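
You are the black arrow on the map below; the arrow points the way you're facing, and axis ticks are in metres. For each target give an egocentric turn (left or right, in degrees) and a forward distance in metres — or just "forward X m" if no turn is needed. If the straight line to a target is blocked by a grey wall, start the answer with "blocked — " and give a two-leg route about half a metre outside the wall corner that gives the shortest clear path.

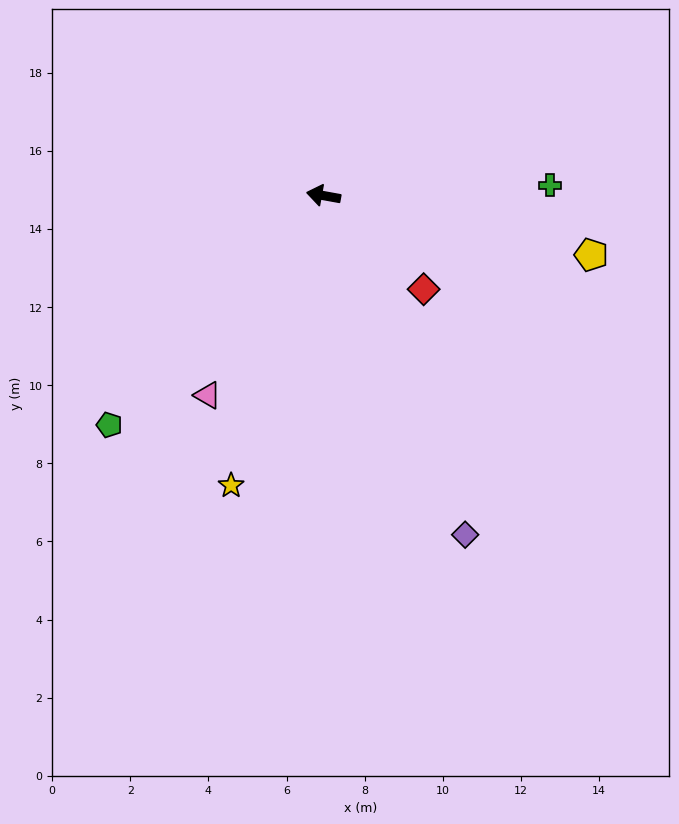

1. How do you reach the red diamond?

turn left 147°, forward 3.5 m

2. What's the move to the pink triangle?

turn left 70°, forward 5.9 m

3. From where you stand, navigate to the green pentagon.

turn left 57°, forward 8.0 m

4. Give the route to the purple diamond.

turn left 123°, forward 9.4 m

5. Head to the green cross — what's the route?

turn right 167°, forward 5.8 m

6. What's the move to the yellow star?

turn left 83°, forward 7.8 m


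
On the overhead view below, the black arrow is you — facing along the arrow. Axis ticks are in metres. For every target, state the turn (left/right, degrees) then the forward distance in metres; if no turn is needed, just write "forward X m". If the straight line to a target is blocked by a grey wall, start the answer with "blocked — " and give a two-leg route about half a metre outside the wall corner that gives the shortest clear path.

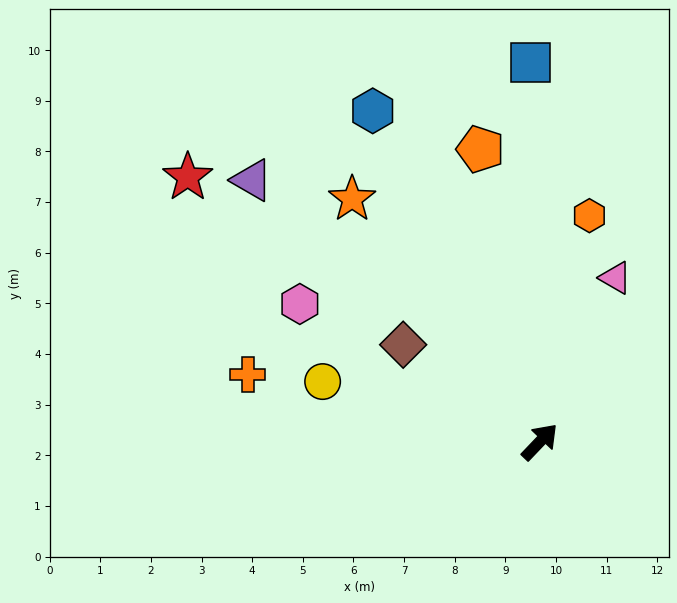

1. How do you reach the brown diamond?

turn left 98°, forward 3.3 m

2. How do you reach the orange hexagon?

turn left 31°, forward 4.6 m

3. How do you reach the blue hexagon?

turn left 70°, forward 7.3 m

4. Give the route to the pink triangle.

turn left 19°, forward 3.6 m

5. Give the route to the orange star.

turn left 81°, forward 6.1 m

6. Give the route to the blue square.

turn left 45°, forward 7.5 m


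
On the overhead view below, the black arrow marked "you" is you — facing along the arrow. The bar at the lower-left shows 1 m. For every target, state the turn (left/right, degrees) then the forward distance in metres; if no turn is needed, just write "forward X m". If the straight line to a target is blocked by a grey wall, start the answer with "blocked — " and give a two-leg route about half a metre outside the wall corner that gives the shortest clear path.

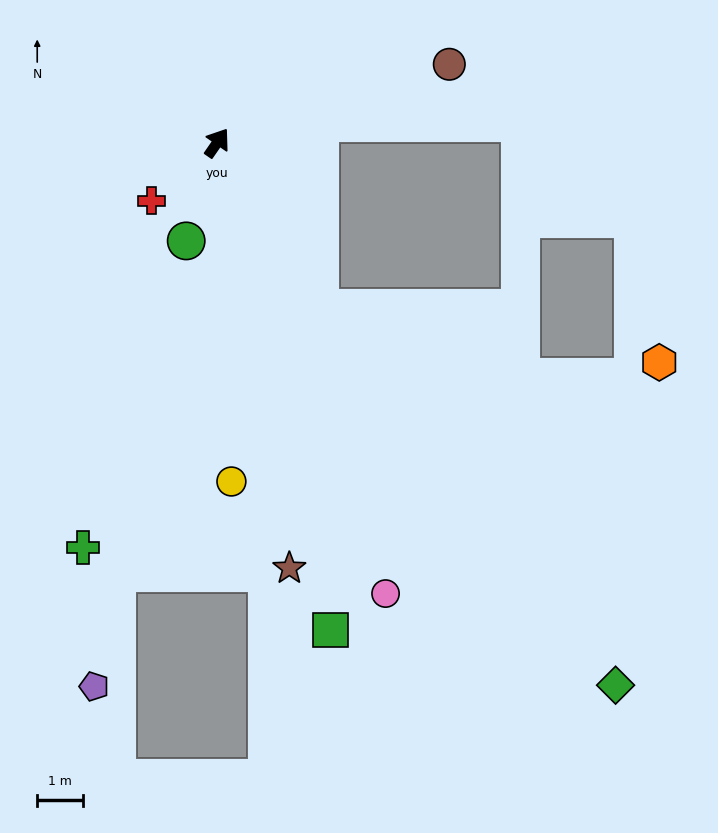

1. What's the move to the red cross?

turn left 166°, forward 1.9 m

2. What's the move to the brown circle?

turn right 37°, forward 5.4 m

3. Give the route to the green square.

turn right 132°, forward 11.0 m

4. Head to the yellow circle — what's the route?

turn right 143°, forward 7.5 m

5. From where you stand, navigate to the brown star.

turn right 136°, forward 9.5 m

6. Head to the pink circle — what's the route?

turn right 125°, forward 10.6 m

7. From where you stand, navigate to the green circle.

turn right 163°, forward 2.3 m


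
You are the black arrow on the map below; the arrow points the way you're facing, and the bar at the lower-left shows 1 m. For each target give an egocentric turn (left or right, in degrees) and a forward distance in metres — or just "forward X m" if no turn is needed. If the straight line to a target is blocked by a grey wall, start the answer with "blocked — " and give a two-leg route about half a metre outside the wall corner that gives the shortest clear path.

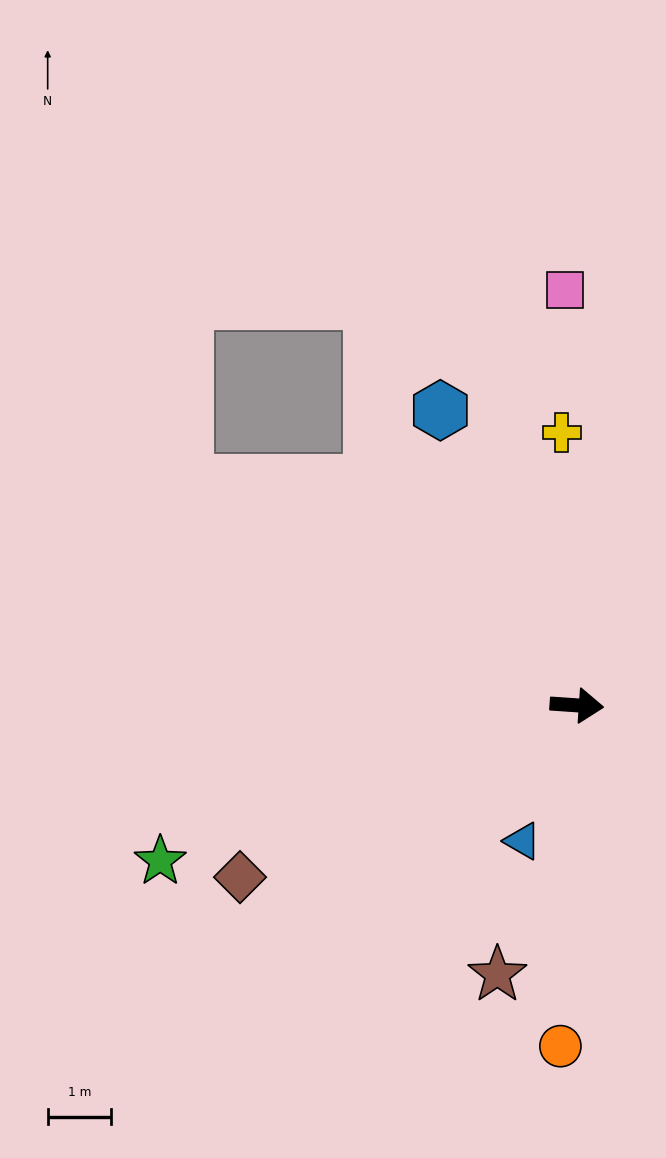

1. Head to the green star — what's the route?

turn right 156°, forward 7.0 m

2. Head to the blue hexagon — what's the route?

turn left 119°, forward 5.1 m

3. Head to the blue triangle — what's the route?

turn right 108°, forward 2.3 m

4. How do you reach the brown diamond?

turn right 149°, forward 6.0 m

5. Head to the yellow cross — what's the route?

turn left 97°, forward 4.3 m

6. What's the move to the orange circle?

turn right 89°, forward 5.4 m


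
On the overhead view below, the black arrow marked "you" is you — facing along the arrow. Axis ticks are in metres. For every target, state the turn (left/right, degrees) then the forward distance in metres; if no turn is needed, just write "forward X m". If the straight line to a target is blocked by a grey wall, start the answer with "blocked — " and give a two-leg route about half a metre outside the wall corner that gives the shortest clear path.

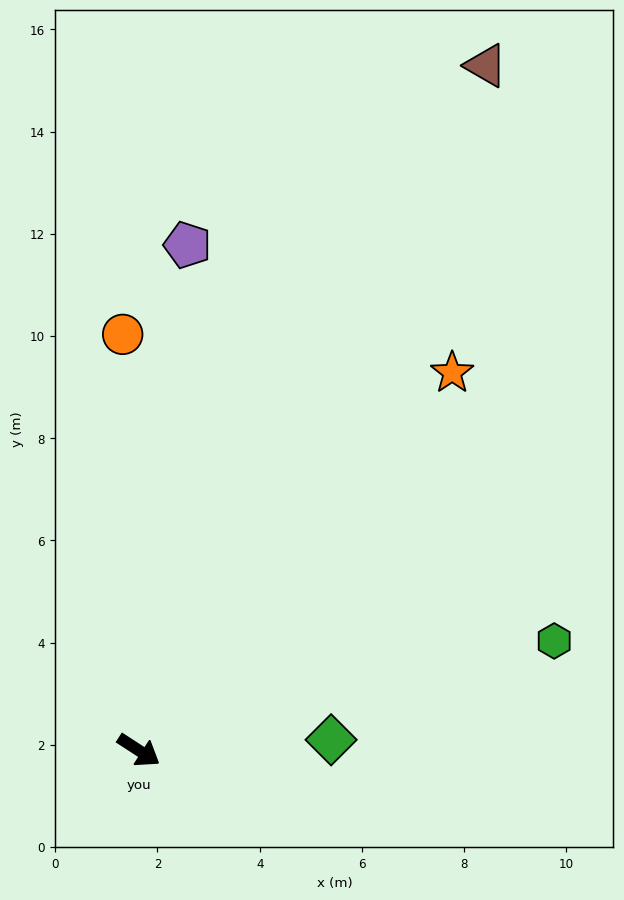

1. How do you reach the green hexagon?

turn left 48°, forward 8.4 m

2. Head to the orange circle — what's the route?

turn left 125°, forward 8.1 m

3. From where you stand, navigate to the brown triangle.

turn left 96°, forward 15.0 m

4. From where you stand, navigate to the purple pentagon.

turn left 117°, forward 9.9 m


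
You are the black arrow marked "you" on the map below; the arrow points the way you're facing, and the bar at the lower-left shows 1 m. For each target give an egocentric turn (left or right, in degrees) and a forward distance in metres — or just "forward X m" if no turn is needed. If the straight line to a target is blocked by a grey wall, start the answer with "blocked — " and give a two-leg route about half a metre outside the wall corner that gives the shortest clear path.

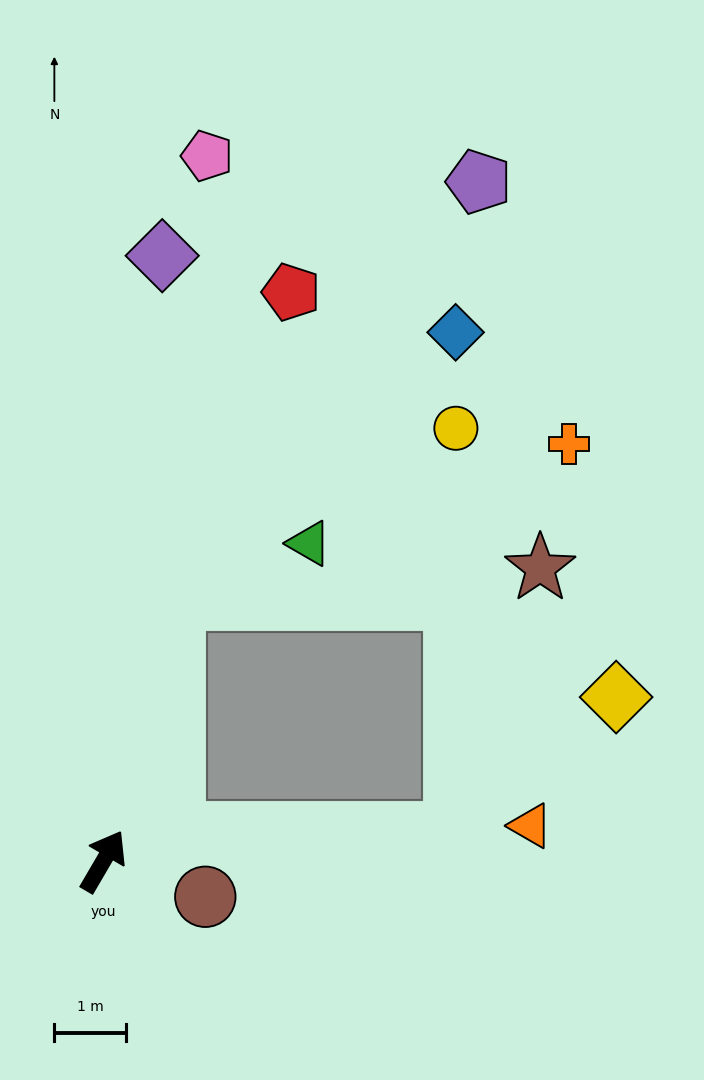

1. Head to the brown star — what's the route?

blocked — turn right 55°, forward 4.9 m, then turn left 67°, forward 3.9 m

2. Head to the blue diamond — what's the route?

blocked — turn left 15°, forward 3.8 m, then turn right 31°, forward 5.4 m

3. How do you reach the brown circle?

turn right 79°, forward 1.5 m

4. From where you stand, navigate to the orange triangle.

turn right 55°, forward 6.0 m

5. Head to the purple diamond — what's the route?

turn left 25°, forward 8.4 m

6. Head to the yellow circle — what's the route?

blocked — turn right 55°, forward 4.9 m, then turn left 85°, forward 5.6 m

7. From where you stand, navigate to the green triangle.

blocked — turn left 15°, forward 3.8 m, then turn right 52°, forward 2.0 m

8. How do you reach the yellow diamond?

blocked — turn right 55°, forward 4.9 m, then turn left 35°, forward 2.9 m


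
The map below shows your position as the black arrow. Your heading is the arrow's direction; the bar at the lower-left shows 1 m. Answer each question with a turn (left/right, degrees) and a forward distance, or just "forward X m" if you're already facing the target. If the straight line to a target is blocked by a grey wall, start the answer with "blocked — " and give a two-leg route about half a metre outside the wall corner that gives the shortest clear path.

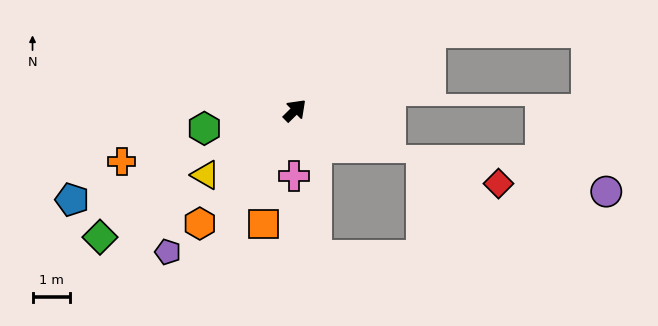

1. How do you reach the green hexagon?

turn left 147°, forward 2.5 m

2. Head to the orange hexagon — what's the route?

turn right 175°, forward 4.0 m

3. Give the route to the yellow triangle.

turn left 171°, forward 3.0 m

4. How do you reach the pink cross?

turn right 136°, forward 1.8 m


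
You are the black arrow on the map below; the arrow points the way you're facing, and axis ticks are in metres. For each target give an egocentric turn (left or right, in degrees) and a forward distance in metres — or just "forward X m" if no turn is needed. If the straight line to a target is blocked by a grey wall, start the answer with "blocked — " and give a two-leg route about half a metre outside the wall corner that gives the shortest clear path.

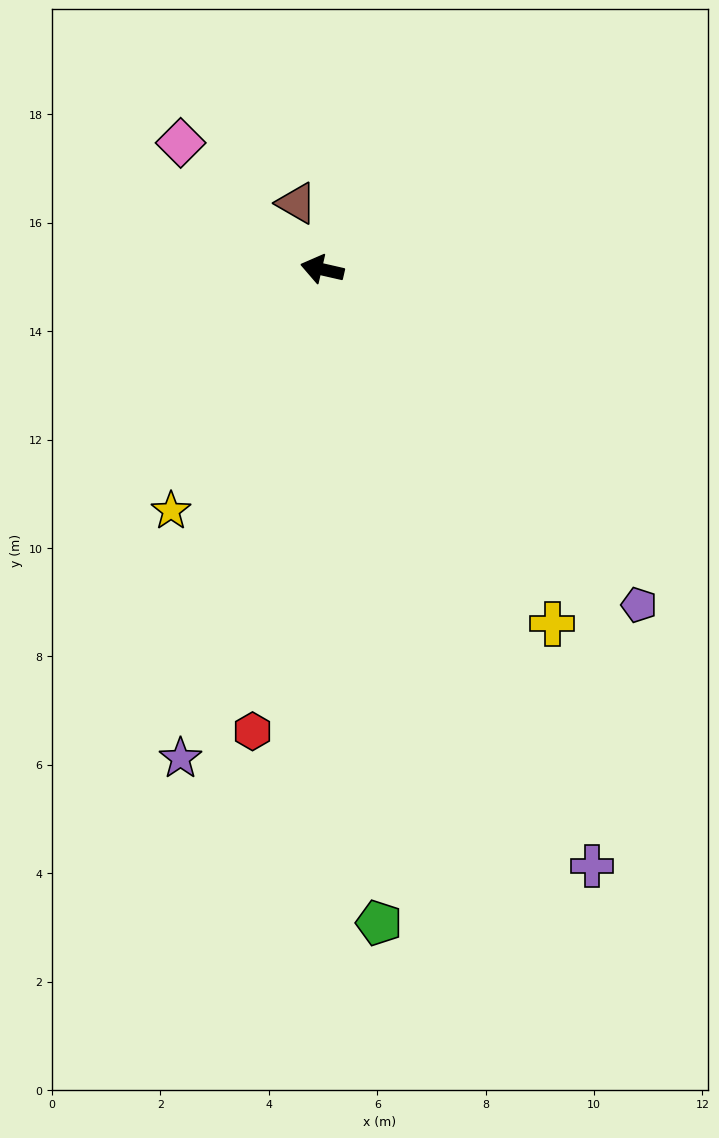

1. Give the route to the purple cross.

turn left 127°, forward 12.1 m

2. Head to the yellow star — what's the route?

turn left 71°, forward 5.3 m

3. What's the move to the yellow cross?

turn left 136°, forward 7.8 m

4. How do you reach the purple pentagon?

turn left 146°, forward 8.5 m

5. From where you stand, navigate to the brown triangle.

turn right 56°, forward 1.3 m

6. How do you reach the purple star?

turn left 87°, forward 9.4 m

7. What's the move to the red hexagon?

turn left 94°, forward 8.6 m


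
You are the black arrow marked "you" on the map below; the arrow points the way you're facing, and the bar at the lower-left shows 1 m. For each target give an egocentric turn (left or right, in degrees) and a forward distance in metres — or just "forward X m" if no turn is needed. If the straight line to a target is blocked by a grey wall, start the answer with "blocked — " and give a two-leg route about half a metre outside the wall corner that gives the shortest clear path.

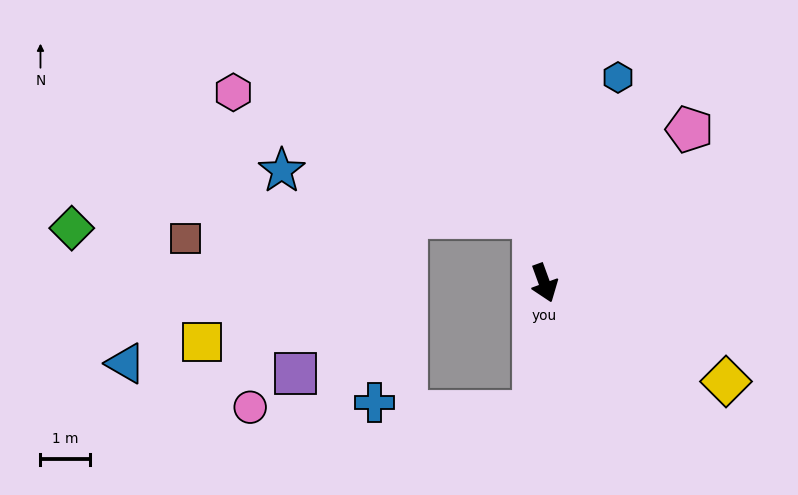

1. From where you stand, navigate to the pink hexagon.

blocked — turn left 170°, forward 1.3 m, then turn left 57°, forward 6.6 m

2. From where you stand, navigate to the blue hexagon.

turn left 140°, forward 4.4 m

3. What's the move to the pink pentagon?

turn left 117°, forward 4.3 m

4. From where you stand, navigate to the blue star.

blocked — turn left 170°, forward 1.3 m, then turn left 69°, forward 5.2 m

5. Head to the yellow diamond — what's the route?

turn left 42°, forward 4.2 m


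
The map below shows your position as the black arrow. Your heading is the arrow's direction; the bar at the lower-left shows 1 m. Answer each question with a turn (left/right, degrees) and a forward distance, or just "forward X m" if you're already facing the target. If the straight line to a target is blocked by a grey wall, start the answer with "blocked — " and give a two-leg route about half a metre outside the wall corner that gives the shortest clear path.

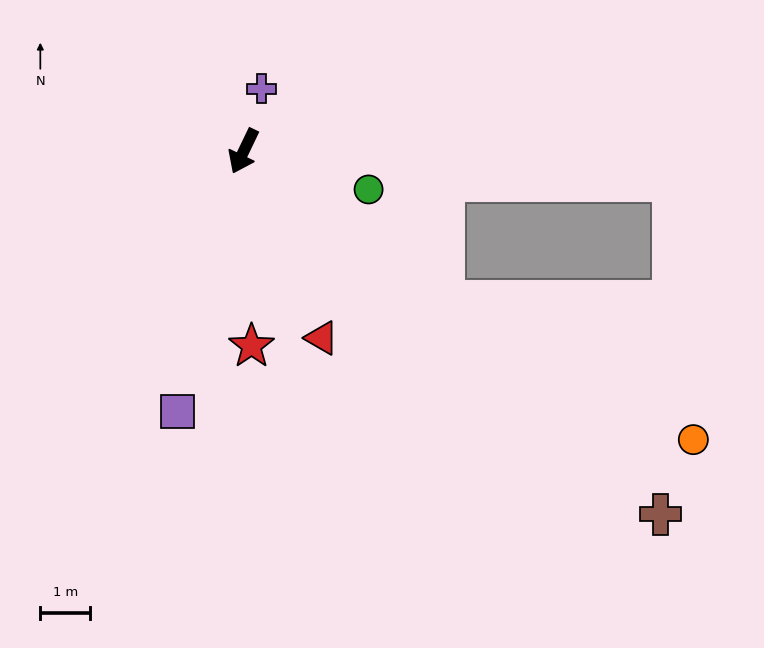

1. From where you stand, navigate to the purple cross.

turn right 170°, forward 1.3 m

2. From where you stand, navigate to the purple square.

turn left 11°, forward 5.4 m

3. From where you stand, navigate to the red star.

turn left 28°, forward 3.9 m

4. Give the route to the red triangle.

turn left 48°, forward 4.1 m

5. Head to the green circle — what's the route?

turn left 99°, forward 2.6 m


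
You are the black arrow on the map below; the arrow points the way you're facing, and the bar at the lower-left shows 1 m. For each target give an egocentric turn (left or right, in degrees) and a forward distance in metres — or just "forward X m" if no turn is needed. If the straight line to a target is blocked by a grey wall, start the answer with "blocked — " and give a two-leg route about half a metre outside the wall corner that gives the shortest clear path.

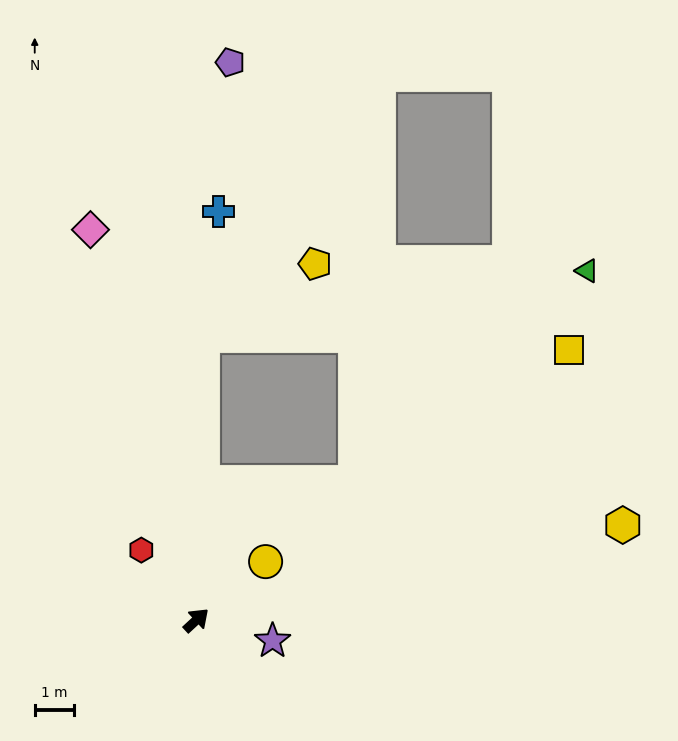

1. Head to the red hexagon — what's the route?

turn left 85°, forward 2.3 m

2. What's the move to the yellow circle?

turn right 3°, forward 2.3 m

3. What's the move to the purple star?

turn right 58°, forward 2.0 m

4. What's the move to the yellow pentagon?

blocked — turn left 46°, forward 7.2 m, then turn right 56°, forward 3.4 m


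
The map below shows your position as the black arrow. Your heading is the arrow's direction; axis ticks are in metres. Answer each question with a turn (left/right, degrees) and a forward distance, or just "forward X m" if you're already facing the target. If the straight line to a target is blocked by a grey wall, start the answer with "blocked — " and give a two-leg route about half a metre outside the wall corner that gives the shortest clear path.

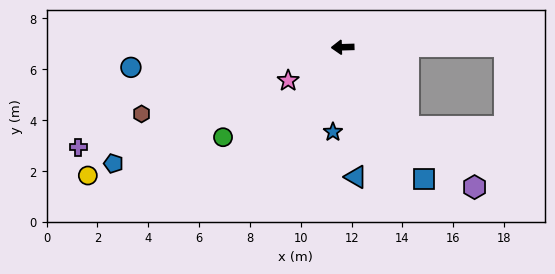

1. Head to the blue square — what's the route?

turn left 120°, forward 6.1 m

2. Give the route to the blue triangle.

turn left 94°, forward 5.1 m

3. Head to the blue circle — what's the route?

turn left 4°, forward 8.4 m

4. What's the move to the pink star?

turn left 30°, forward 2.5 m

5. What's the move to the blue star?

turn left 82°, forward 3.4 m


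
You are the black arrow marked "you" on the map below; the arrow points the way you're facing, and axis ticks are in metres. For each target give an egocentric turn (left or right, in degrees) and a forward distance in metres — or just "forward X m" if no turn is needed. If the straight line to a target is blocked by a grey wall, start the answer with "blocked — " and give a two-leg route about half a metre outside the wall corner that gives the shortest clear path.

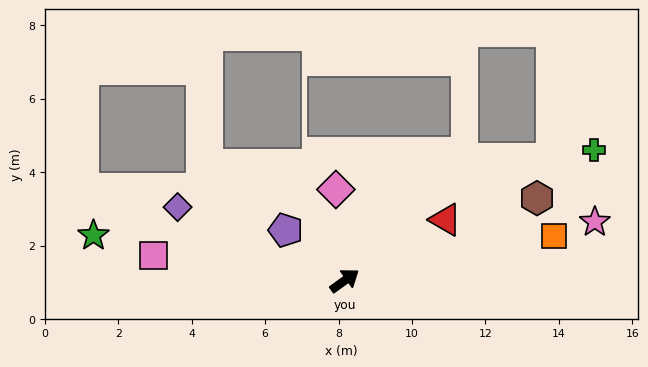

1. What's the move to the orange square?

turn right 24°, forward 5.8 m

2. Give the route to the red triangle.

turn right 5°, forward 3.2 m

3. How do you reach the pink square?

turn left 137°, forward 5.3 m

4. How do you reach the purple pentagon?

turn left 104°, forward 2.1 m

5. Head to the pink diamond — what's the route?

turn left 60°, forward 2.5 m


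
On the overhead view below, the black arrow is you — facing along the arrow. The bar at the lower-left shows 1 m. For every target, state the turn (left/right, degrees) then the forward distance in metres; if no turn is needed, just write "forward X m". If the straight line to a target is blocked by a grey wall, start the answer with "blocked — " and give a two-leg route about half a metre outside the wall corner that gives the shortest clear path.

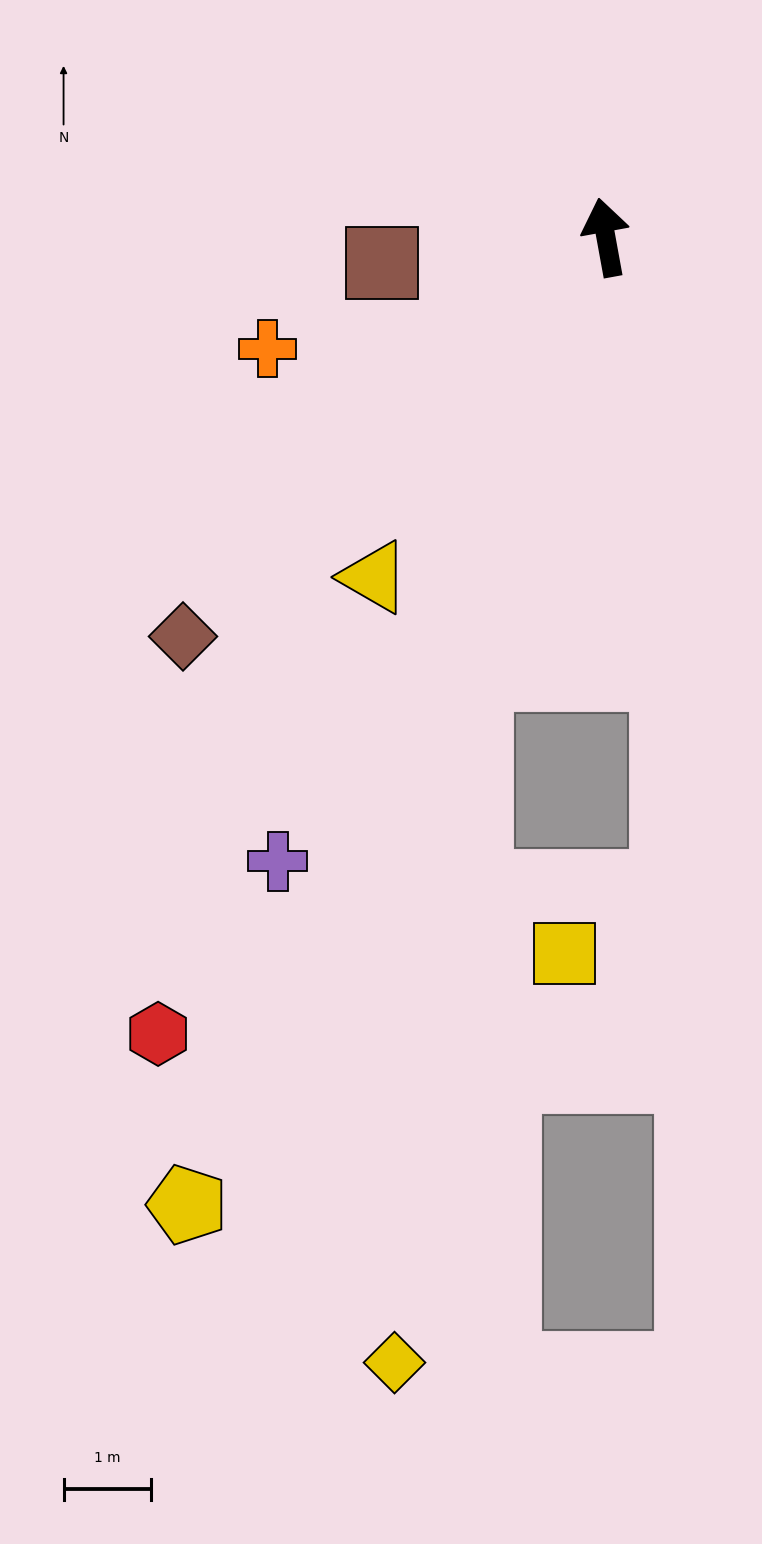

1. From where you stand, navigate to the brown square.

turn left 86°, forward 2.6 m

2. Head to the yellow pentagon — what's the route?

turn left 146°, forward 12.0 m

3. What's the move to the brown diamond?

turn left 123°, forward 6.6 m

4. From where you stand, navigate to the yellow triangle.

turn left 135°, forward 4.7 m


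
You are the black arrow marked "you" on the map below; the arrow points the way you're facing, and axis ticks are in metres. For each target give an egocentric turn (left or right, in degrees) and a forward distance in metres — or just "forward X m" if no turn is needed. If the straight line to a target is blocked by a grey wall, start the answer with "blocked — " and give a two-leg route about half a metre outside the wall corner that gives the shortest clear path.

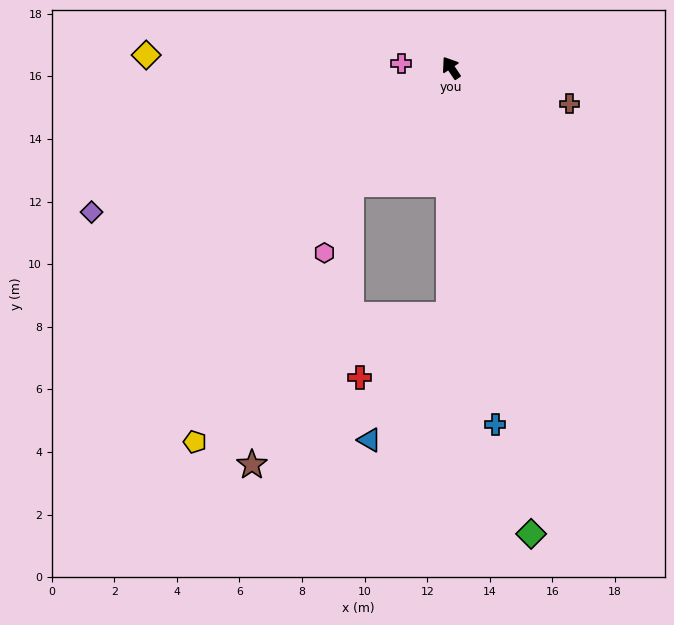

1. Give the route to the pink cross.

turn left 51°, forward 1.6 m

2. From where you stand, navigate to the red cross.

blocked — turn left 146°, forward 7.9 m, then turn right 55°, forward 3.5 m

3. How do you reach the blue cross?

turn left 153°, forward 11.5 m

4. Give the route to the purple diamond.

turn left 78°, forward 12.4 m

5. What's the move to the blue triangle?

blocked — turn left 146°, forward 7.9 m, then turn right 32°, forward 4.7 m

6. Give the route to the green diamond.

turn left 156°, forward 15.1 m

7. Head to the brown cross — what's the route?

turn right 141°, forward 4.0 m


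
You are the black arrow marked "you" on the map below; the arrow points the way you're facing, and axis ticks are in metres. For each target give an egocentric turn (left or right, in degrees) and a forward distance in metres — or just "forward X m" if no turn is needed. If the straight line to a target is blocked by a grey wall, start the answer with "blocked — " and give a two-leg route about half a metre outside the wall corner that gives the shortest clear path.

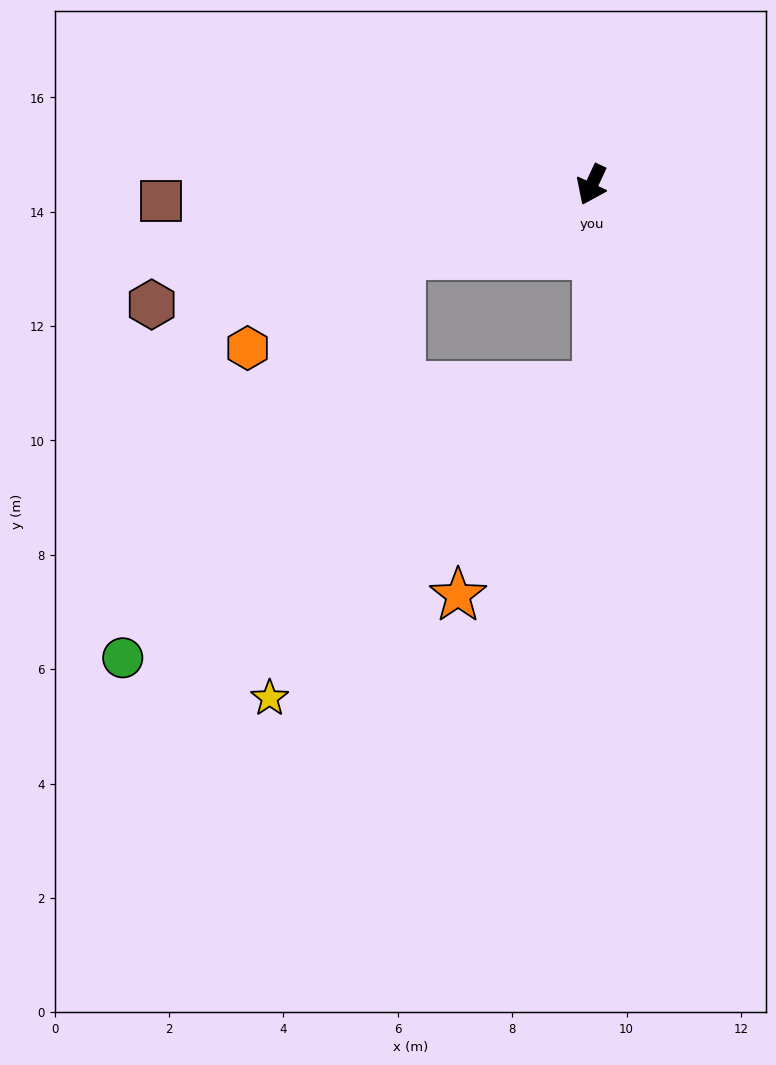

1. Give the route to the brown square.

turn right 63°, forward 7.5 m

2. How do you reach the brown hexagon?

turn right 50°, forward 8.0 m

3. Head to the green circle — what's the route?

blocked — turn right 45°, forward 3.5 m, then turn left 35°, forward 8.6 m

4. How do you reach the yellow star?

blocked — turn right 45°, forward 3.5 m, then turn left 53°, forward 8.1 m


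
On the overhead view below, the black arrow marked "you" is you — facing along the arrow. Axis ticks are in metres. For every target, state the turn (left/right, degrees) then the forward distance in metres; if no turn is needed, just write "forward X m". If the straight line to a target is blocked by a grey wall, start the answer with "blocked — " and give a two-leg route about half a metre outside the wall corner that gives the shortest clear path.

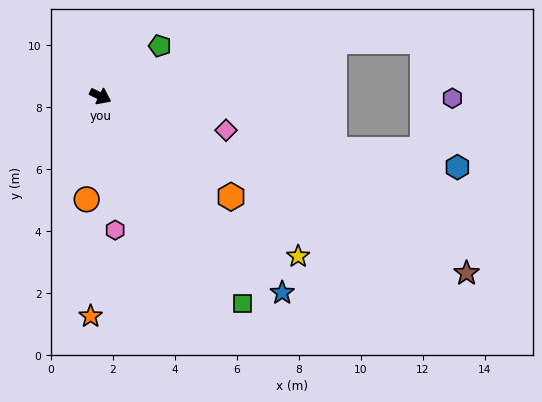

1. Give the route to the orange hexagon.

turn right 12°, forward 5.3 m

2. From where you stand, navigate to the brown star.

forward 13.1 m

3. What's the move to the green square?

turn right 30°, forward 8.1 m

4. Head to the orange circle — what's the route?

turn right 72°, forward 3.4 m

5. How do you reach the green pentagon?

turn left 66°, forward 2.5 m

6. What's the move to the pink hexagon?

turn right 58°, forward 4.3 m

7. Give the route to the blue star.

turn right 21°, forward 8.6 m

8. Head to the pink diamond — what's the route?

turn left 11°, forward 4.2 m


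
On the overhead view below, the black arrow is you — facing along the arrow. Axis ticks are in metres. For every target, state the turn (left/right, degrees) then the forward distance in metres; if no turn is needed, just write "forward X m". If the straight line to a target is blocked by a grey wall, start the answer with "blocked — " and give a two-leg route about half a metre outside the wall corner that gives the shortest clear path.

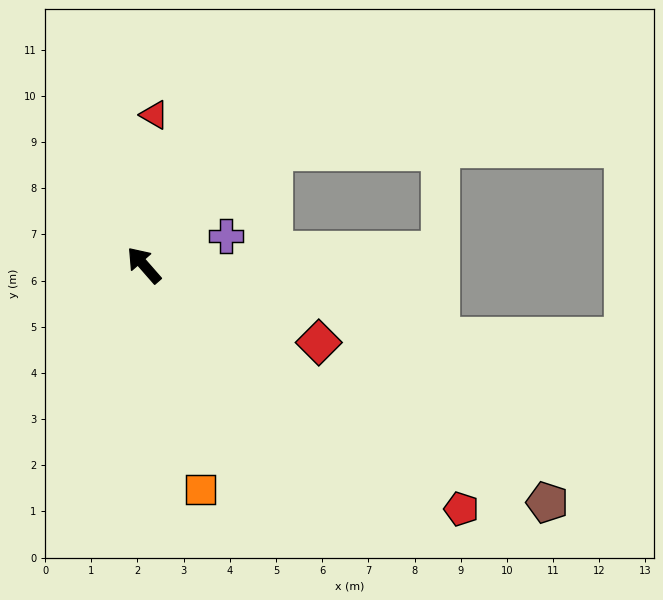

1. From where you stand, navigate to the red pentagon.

turn right 169°, forward 8.7 m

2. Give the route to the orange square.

turn left 153°, forward 5.0 m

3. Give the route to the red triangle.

turn right 45°, forward 3.3 m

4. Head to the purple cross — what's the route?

turn right 111°, forward 1.9 m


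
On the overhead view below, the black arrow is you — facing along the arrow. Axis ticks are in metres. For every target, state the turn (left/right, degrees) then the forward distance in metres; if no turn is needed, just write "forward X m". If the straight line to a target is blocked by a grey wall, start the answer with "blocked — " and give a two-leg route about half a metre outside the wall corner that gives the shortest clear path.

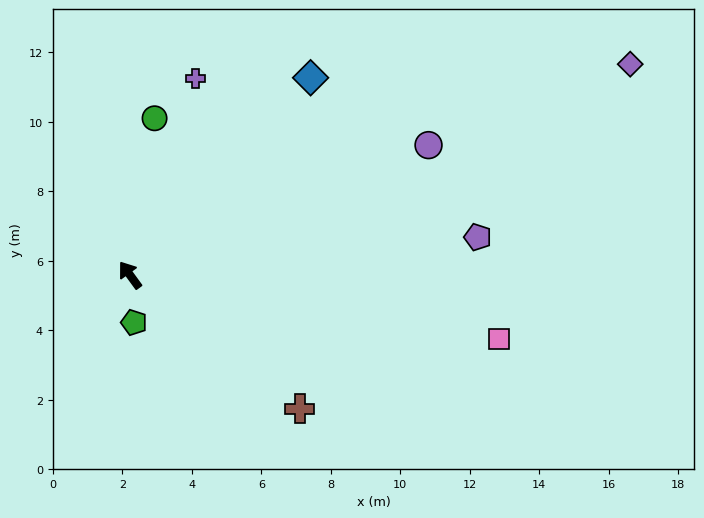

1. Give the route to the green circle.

turn right 45°, forward 4.6 m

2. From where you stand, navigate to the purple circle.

turn right 103°, forward 9.4 m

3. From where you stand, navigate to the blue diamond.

turn right 79°, forward 7.7 m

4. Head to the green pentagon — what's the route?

turn left 149°, forward 1.4 m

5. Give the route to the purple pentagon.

turn right 120°, forward 10.1 m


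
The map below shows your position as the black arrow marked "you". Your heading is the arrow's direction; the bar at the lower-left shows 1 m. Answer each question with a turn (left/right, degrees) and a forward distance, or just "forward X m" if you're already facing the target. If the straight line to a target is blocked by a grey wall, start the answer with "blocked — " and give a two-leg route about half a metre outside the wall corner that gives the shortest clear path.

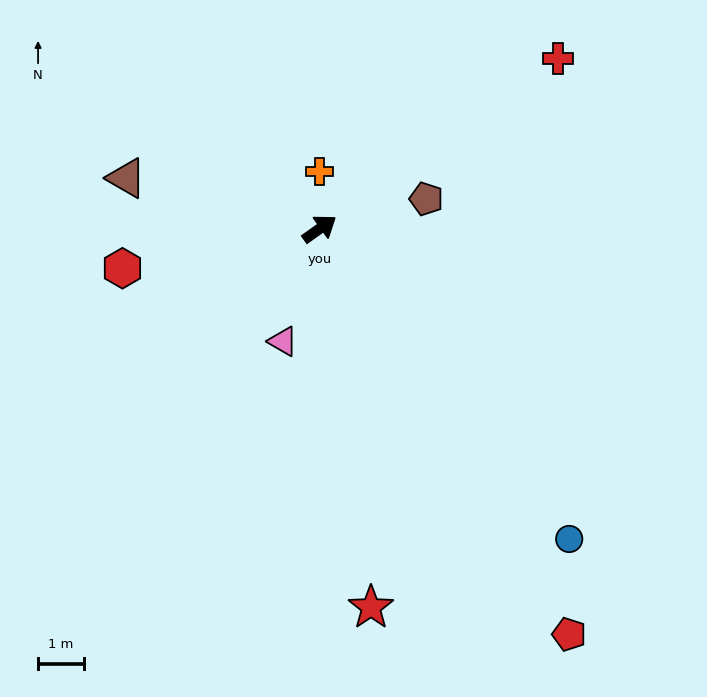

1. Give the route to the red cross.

forward 6.4 m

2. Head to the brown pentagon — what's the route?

turn right 20°, forward 2.4 m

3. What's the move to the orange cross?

turn left 55°, forward 1.3 m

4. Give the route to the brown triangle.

turn left 130°, forward 4.4 m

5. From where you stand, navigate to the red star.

turn right 118°, forward 8.3 m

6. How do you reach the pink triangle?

turn right 144°, forward 2.6 m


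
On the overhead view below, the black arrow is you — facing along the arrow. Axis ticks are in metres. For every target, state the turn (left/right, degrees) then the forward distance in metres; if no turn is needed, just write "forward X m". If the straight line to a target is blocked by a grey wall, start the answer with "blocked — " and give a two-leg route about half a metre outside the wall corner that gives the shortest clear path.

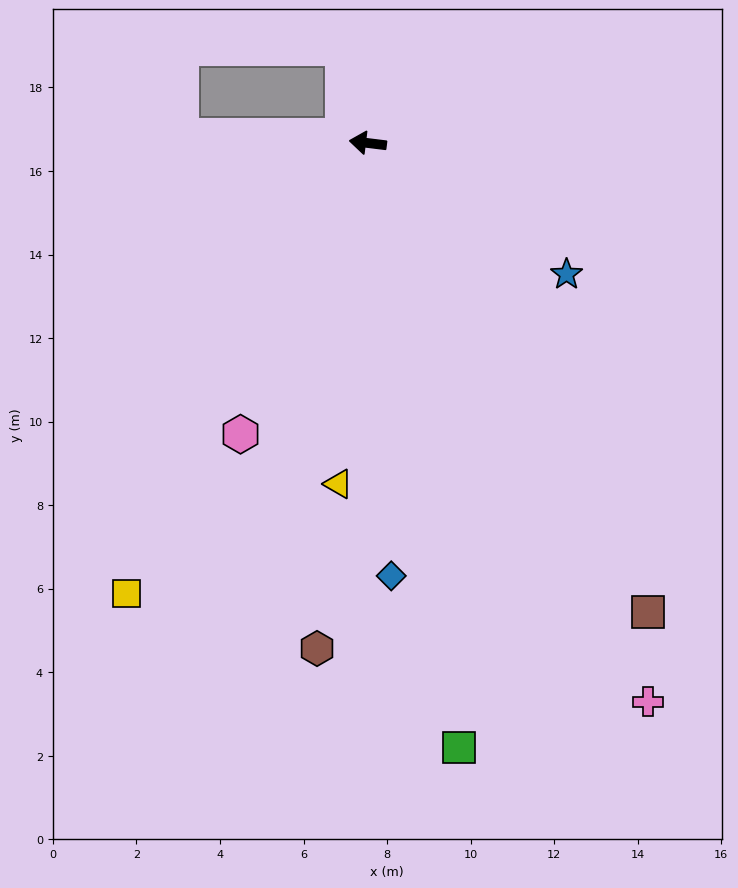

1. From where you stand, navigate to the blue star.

turn left 154°, forward 5.7 m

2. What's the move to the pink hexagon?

turn left 73°, forward 7.6 m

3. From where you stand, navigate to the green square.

turn left 106°, forward 14.6 m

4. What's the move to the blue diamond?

turn left 100°, forward 10.4 m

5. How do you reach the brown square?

turn left 128°, forward 13.1 m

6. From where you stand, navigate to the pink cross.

turn left 124°, forward 15.0 m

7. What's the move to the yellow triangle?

turn left 92°, forward 8.2 m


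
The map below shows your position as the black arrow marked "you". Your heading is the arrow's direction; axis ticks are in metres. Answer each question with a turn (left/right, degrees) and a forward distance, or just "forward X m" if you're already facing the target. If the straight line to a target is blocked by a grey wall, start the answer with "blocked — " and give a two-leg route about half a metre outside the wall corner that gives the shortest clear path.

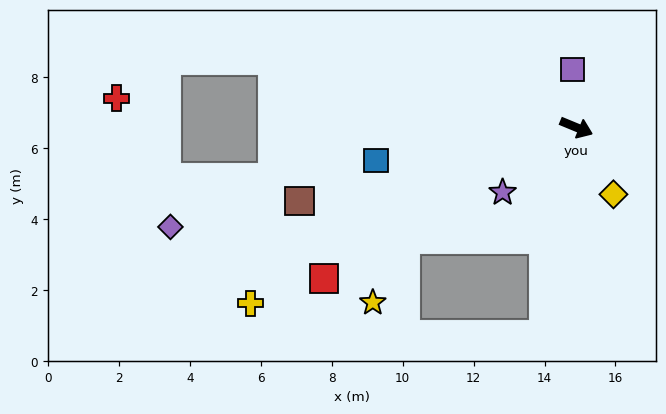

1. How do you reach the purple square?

turn left 116°, forward 1.6 m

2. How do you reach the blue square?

turn right 148°, forward 5.7 m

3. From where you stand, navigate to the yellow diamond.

turn right 39°, forward 2.2 m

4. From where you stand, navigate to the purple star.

turn right 116°, forward 2.8 m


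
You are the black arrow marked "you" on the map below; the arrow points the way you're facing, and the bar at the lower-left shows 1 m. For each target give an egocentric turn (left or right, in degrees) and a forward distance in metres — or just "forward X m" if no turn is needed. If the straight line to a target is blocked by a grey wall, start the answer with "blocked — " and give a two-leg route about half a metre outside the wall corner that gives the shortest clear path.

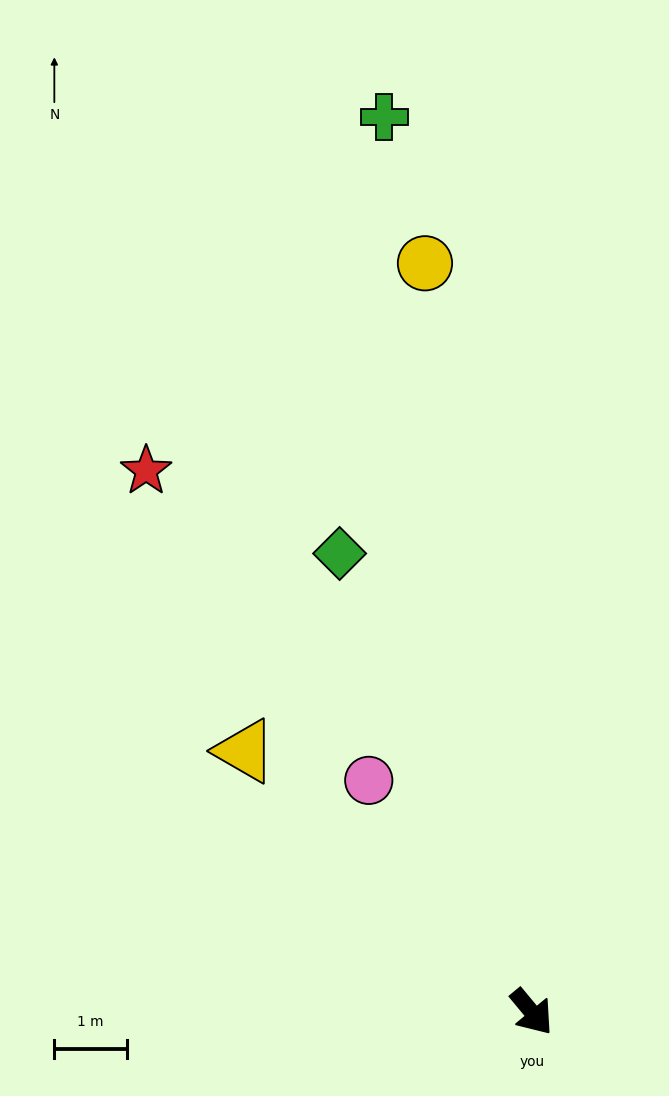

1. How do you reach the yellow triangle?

turn right 172°, forward 5.4 m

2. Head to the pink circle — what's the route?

turn left 175°, forward 3.9 m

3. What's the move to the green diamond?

turn left 163°, forward 6.9 m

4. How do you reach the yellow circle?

turn left 148°, forward 10.5 m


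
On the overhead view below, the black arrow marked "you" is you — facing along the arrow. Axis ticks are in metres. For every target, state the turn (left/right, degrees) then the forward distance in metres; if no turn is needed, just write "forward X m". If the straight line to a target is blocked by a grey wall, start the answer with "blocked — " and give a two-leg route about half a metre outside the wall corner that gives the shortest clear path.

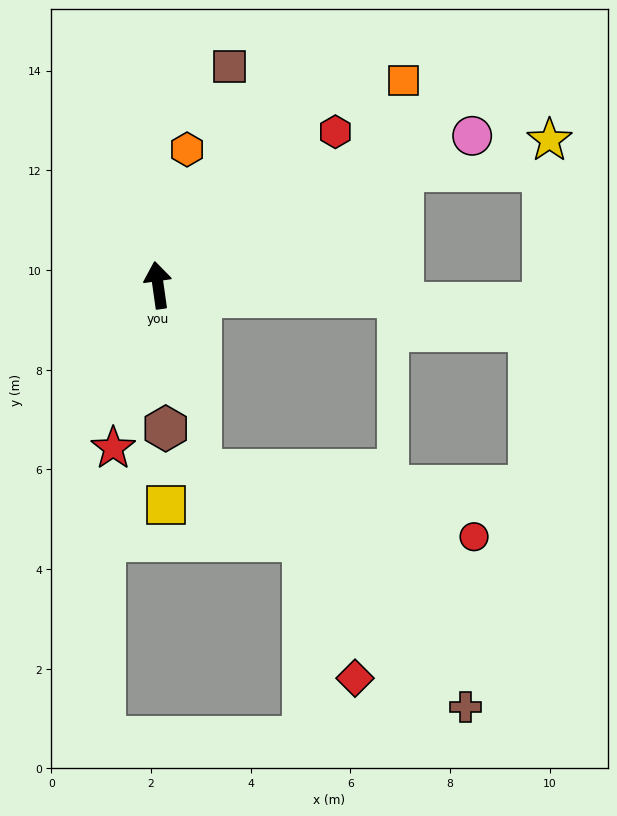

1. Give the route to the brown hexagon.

turn left 175°, forward 2.9 m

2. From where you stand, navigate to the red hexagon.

turn right 57°, forward 4.7 m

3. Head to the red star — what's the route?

turn left 157°, forward 3.4 m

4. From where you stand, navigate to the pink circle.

turn right 73°, forward 7.0 m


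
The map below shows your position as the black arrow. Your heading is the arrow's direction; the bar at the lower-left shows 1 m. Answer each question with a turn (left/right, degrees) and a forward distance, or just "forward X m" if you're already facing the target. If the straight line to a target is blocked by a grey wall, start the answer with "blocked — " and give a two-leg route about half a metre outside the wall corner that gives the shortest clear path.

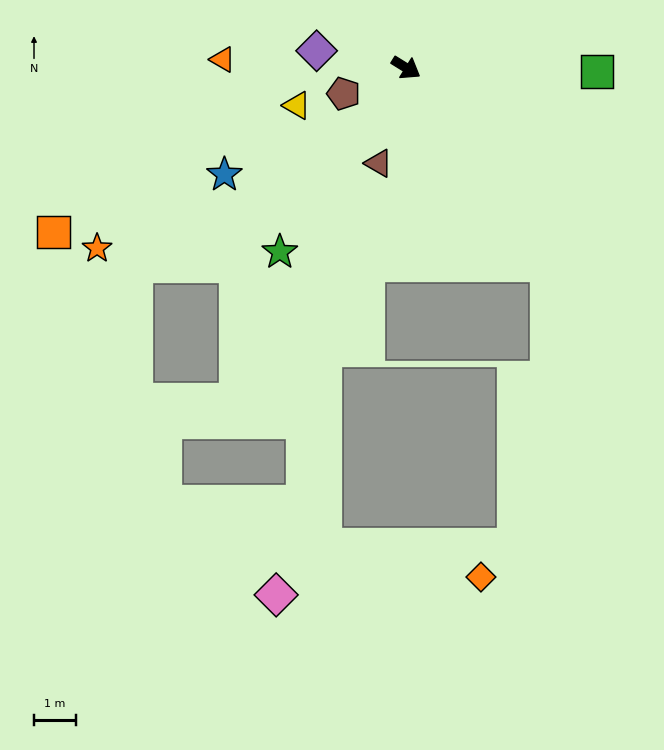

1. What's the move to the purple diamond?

turn right 159°, forward 2.2 m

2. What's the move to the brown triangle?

turn right 74°, forward 2.4 m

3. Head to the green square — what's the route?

turn left 31°, forward 4.6 m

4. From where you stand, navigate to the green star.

turn right 93°, forward 5.3 m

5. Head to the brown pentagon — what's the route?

turn right 126°, forward 1.6 m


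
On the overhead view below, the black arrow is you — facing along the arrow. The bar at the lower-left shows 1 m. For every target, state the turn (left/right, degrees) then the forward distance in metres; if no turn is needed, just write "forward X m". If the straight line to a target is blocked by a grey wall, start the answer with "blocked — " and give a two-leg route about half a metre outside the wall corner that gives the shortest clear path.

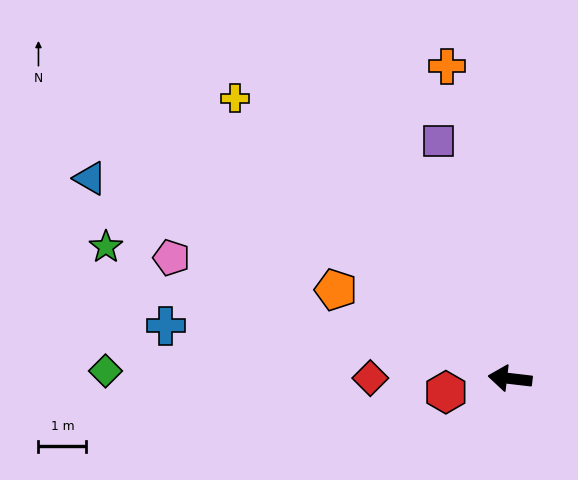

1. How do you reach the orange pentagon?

turn right 20°, forward 4.1 m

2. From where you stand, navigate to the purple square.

turn right 67°, forward 5.2 m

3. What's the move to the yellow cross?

turn right 39°, forward 8.2 m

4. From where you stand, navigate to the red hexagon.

turn left 19°, forward 1.4 m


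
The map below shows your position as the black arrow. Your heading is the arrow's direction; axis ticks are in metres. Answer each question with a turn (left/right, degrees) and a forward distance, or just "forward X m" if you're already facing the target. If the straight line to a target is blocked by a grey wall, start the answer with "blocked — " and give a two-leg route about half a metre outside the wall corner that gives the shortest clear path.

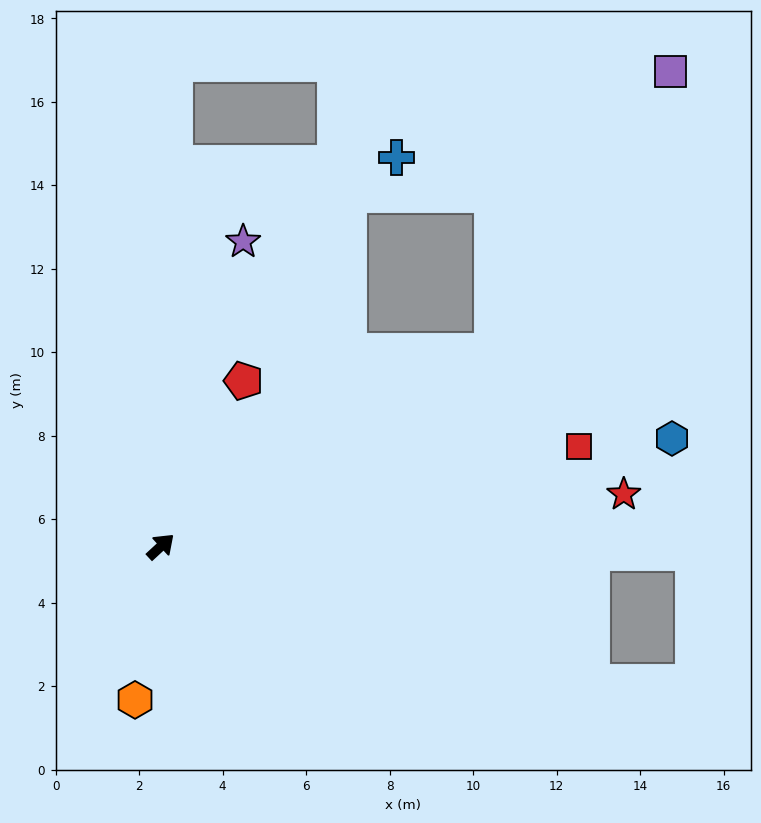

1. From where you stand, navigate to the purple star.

turn left 32°, forward 7.6 m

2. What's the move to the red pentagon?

turn left 21°, forward 4.4 m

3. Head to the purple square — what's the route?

blocked — turn right 12°, forward 9.2 m, then turn left 27°, forward 7.9 m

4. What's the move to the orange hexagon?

turn right 142°, forward 3.7 m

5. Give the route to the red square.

turn right 29°, forward 10.3 m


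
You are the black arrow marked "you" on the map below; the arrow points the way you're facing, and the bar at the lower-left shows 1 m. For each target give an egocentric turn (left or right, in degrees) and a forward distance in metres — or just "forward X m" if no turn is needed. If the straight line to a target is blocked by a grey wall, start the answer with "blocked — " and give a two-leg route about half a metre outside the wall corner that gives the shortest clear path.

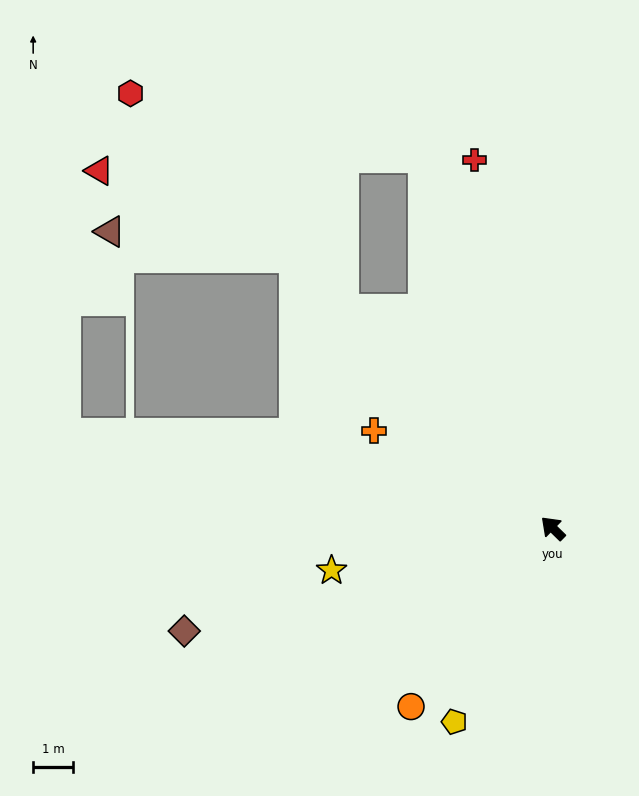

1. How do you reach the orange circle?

turn left 96°, forward 5.8 m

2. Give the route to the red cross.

turn right 34°, forward 9.5 m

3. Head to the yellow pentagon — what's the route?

turn left 107°, forward 5.5 m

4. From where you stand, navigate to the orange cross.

turn left 16°, forward 5.1 m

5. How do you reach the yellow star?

turn left 55°, forward 5.7 m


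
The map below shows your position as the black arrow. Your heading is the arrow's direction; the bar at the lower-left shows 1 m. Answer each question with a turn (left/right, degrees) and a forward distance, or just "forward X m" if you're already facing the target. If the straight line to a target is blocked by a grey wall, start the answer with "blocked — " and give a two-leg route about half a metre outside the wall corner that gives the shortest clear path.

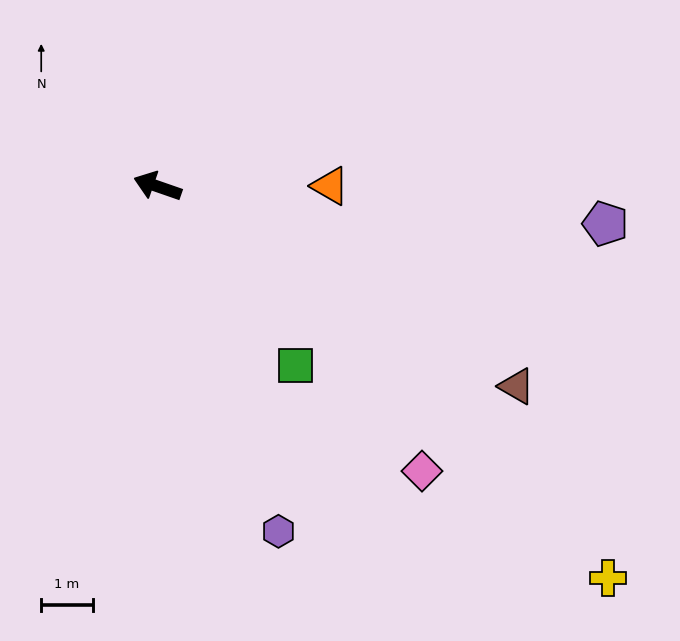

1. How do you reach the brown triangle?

turn left 170°, forward 8.0 m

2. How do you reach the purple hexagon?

turn left 128°, forward 7.1 m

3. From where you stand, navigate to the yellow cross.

turn left 158°, forward 11.6 m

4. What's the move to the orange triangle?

turn right 161°, forward 3.4 m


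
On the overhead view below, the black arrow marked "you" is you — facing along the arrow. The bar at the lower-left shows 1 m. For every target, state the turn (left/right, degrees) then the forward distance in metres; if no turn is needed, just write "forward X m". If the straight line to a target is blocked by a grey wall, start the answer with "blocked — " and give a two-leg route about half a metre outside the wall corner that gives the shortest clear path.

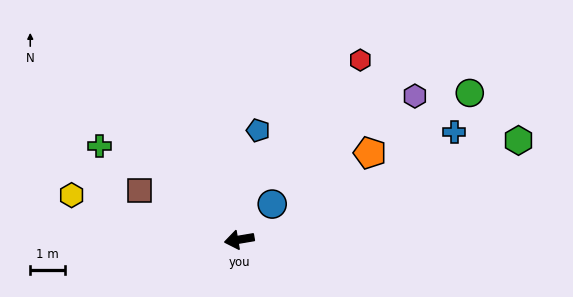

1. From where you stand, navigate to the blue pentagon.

turn right 109°, forward 3.2 m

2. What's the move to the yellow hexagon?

turn right 24°, forward 5.0 m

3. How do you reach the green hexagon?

turn right 170°, forward 8.5 m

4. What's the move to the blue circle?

turn right 142°, forward 1.4 m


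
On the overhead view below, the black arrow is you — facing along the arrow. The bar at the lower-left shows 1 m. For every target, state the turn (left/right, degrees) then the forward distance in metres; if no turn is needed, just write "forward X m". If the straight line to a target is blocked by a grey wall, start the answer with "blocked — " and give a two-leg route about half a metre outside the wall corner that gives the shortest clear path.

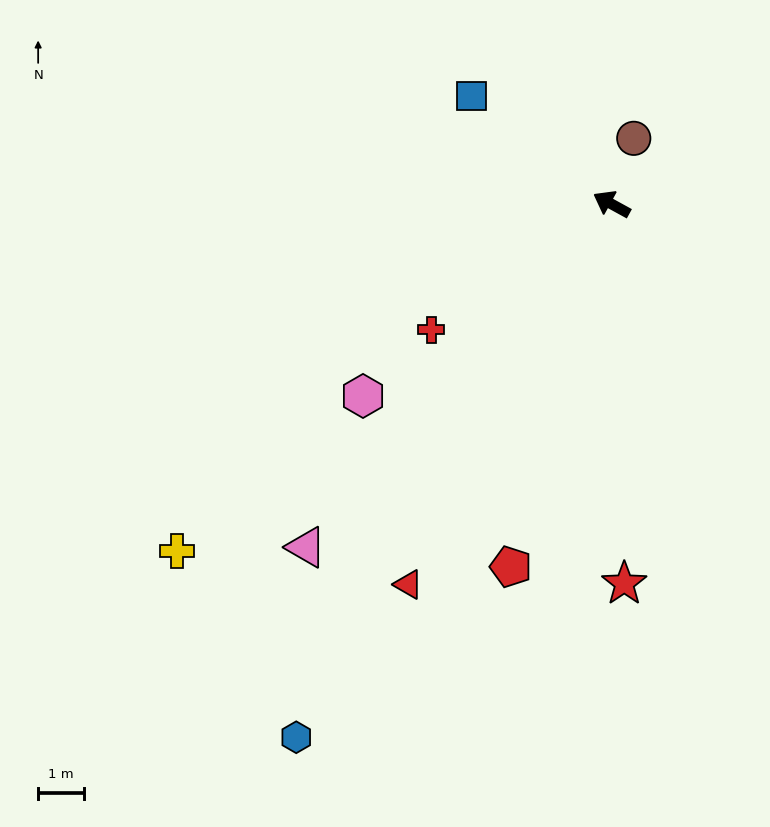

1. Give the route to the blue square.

turn right 9°, forward 3.9 m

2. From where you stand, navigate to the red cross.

turn left 64°, forward 4.8 m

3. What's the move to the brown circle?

turn right 80°, forward 1.5 m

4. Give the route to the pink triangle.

turn left 77°, forward 10.0 m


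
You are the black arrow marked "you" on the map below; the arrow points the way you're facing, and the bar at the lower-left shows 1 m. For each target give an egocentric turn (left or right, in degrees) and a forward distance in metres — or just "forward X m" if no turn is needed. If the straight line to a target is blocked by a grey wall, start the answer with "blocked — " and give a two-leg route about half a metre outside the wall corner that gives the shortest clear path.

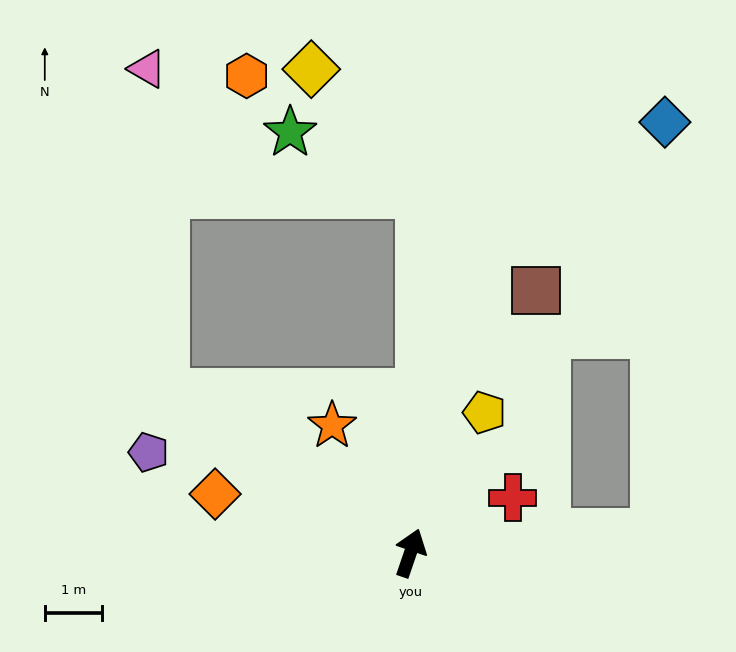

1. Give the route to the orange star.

turn left 50°, forward 2.6 m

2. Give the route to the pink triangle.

blocked — turn left 76°, forward 5.1 m, then turn right 54°, forward 5.7 m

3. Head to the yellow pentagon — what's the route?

turn right 9°, forward 2.8 m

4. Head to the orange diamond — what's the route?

turn left 92°, forward 3.6 m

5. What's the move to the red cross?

turn right 43°, forward 2.0 m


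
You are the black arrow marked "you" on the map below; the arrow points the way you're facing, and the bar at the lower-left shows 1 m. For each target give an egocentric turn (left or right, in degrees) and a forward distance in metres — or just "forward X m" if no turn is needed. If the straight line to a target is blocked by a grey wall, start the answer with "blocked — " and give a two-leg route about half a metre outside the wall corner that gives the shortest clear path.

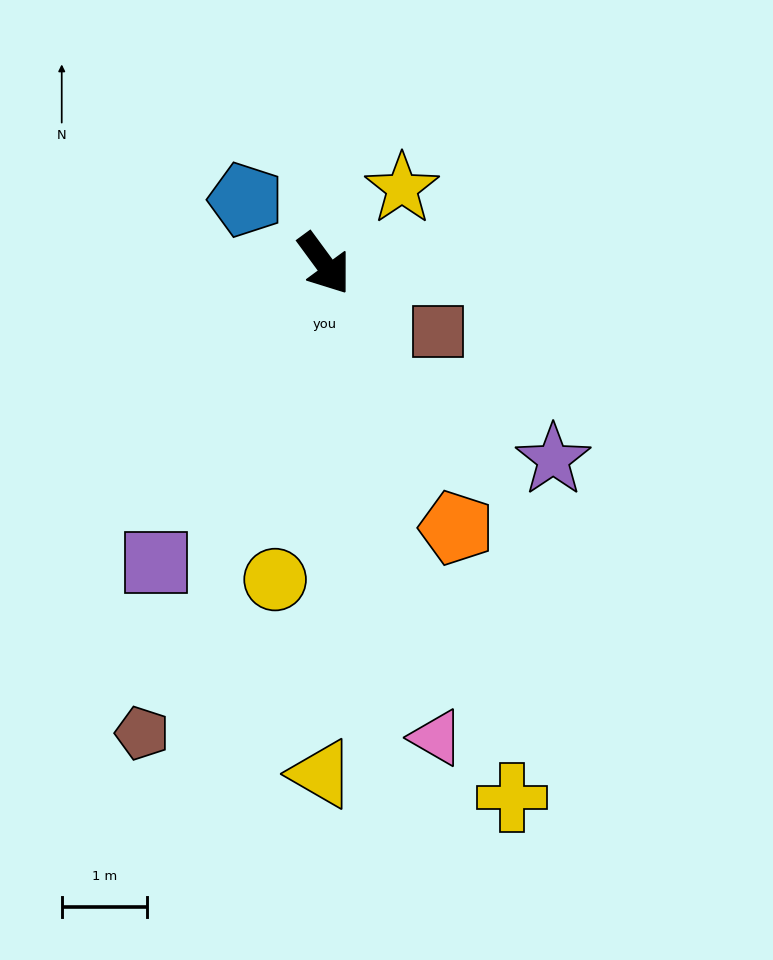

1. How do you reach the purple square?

turn right 66°, forward 4.0 m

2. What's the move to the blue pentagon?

turn right 165°, forward 1.2 m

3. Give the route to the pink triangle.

turn right 23°, forward 5.7 m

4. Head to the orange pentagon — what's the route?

turn right 10°, forward 3.5 m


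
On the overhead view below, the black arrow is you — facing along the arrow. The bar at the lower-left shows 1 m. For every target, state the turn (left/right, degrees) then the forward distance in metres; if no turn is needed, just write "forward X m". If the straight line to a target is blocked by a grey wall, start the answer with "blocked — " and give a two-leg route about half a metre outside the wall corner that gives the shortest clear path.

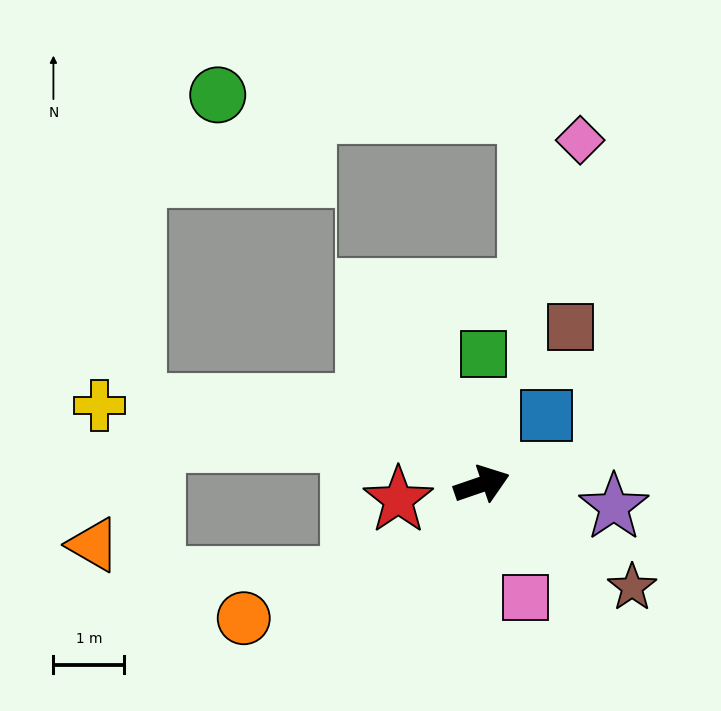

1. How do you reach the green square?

turn left 70°, forward 1.8 m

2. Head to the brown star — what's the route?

turn right 53°, forward 2.6 m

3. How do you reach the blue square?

turn left 28°, forward 1.3 m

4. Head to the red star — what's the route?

turn left 172°, forward 1.2 m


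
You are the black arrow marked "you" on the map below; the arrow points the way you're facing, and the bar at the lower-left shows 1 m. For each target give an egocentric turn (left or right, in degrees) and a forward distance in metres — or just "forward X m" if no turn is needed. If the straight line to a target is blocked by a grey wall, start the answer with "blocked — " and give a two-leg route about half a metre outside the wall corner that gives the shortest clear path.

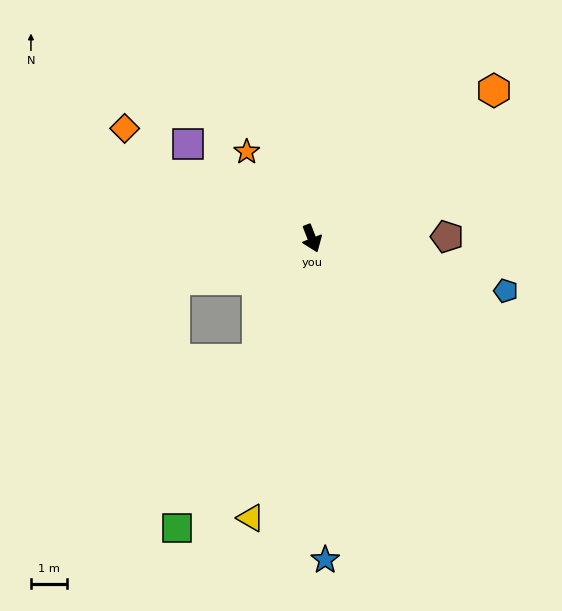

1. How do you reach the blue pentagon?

turn left 53°, forward 5.5 m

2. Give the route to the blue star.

turn right 19°, forward 8.9 m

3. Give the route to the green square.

turn right 46°, forward 8.8 m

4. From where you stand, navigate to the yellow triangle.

turn right 34°, forward 7.9 m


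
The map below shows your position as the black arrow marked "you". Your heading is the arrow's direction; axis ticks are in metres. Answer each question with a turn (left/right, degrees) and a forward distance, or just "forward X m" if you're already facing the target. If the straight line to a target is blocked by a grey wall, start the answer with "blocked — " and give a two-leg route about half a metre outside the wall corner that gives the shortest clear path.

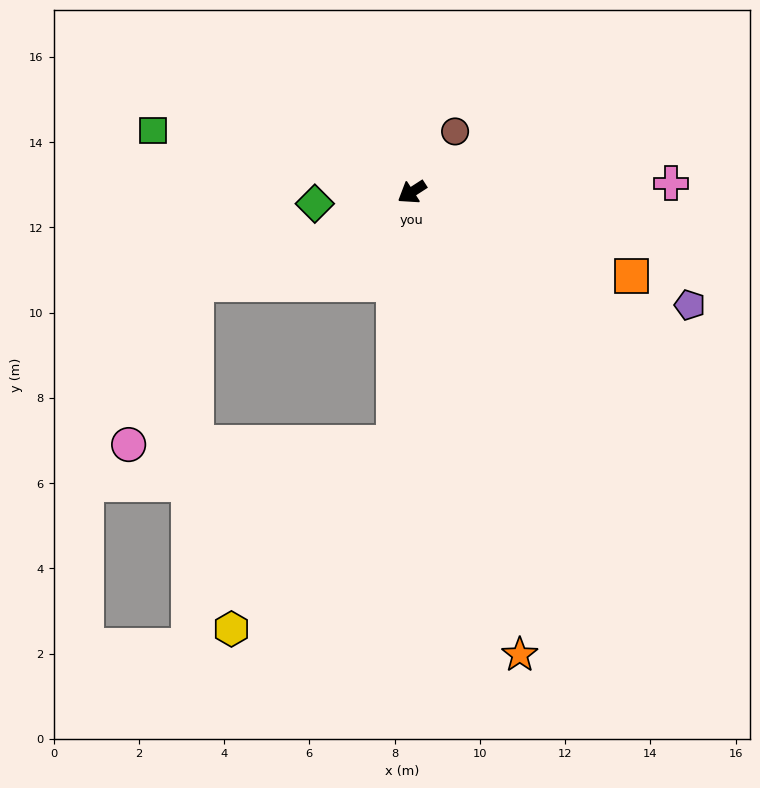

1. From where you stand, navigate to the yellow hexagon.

blocked — turn left 53°, forward 5.9 m, then turn right 37°, forward 5.8 m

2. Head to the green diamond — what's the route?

turn right 26°, forward 2.3 m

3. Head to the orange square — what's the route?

turn left 126°, forward 5.5 m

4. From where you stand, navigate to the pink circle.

blocked — turn right 10°, forward 5.5 m, then turn left 45°, forward 4.1 m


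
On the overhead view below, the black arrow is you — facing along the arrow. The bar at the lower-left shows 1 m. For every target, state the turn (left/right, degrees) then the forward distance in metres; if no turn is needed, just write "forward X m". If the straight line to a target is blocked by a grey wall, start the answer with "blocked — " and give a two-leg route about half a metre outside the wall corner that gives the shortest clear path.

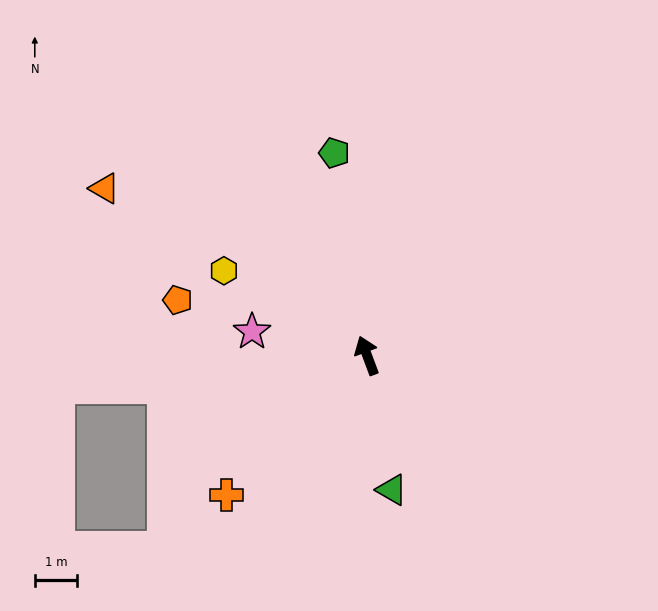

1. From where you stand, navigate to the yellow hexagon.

turn left 39°, forward 3.9 m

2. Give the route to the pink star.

turn left 58°, forward 2.8 m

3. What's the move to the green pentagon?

turn right 11°, forward 4.8 m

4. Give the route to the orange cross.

turn left 114°, forward 4.7 m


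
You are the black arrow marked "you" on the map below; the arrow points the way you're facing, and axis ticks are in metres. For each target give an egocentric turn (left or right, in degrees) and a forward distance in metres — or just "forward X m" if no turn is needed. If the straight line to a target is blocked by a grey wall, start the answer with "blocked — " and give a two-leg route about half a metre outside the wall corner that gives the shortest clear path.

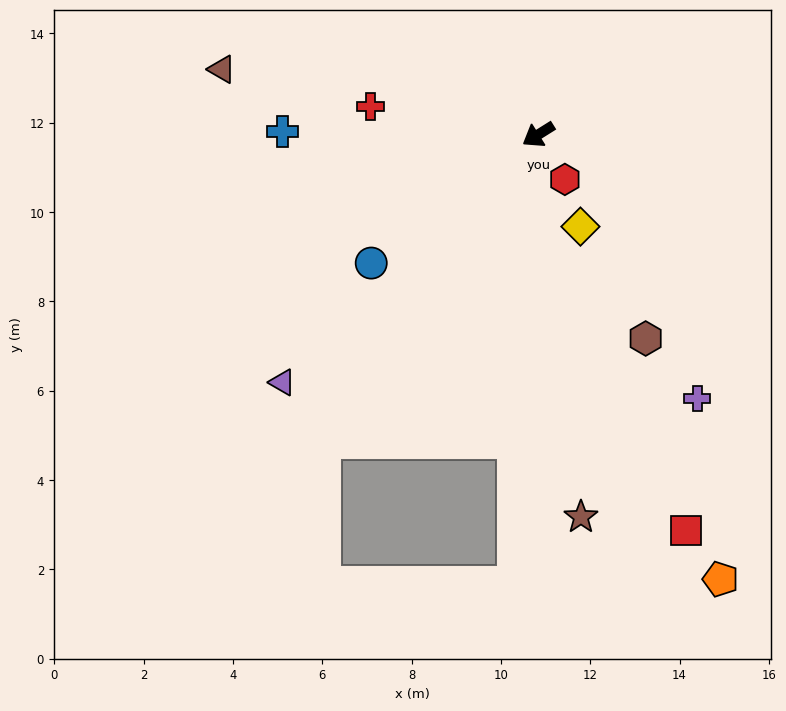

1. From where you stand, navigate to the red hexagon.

turn left 89°, forward 1.2 m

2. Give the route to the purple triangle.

turn left 12°, forward 8.0 m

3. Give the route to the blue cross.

turn right 33°, forward 5.7 m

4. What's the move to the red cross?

turn right 42°, forward 3.8 m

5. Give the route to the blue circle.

turn left 6°, forward 4.7 m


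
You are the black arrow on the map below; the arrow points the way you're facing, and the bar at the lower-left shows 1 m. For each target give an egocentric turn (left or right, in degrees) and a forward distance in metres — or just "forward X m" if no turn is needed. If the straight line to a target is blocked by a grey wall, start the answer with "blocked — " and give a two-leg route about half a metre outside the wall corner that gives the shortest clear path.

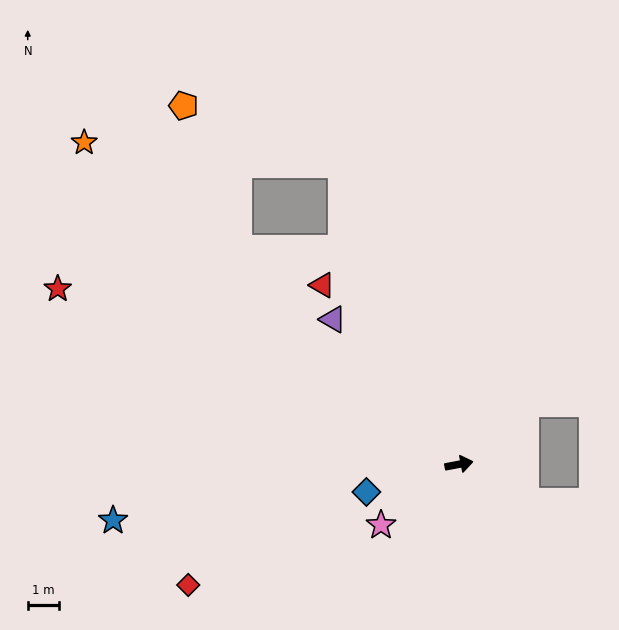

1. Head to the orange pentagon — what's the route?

blocked — turn left 101°, forward 10.4 m, then turn left 47°, forward 5.5 m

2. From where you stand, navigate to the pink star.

turn right 153°, forward 3.2 m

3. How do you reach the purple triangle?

turn left 120°, forward 6.2 m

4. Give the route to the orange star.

turn left 129°, forward 16.0 m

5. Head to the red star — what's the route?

turn left 146°, forward 14.2 m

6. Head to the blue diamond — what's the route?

turn right 174°, forward 3.1 m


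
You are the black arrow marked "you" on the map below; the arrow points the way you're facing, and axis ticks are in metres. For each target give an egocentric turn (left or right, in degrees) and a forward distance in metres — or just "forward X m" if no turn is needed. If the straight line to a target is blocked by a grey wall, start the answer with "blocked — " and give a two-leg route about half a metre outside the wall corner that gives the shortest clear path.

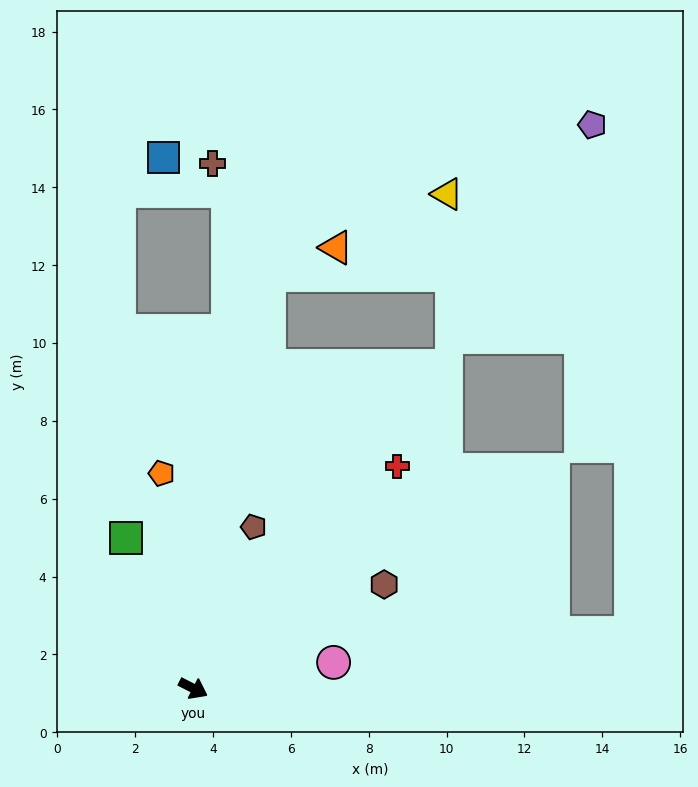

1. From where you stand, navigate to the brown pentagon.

turn left 97°, forward 4.4 m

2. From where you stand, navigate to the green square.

turn left 141°, forward 4.2 m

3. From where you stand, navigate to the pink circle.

turn left 38°, forward 3.7 m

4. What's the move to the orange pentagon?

turn left 125°, forward 5.6 m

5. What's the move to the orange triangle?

blocked — turn left 107°, forward 10.8 m, then turn right 57°, forward 1.9 m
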